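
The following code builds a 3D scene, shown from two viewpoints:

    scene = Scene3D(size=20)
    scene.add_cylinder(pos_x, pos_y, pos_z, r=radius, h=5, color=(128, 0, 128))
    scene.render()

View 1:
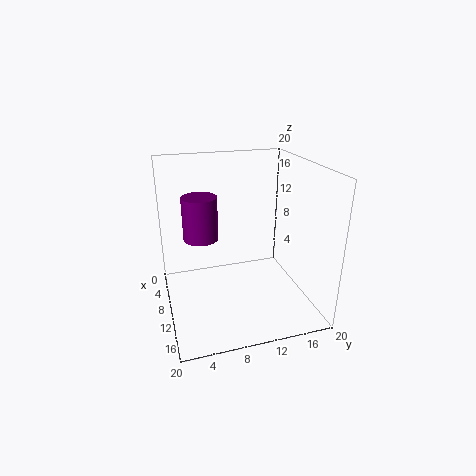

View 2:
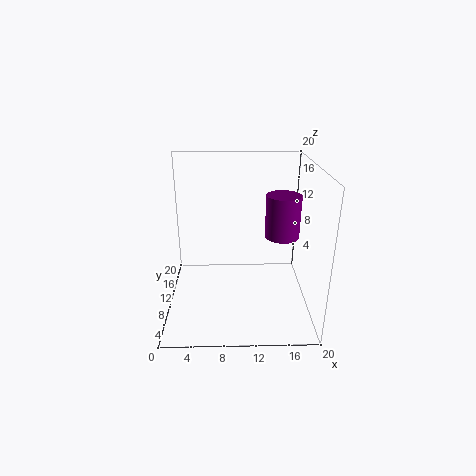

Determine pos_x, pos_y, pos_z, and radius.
pos_x = 15, pos_y = 4, pos_z = 13, radius = 2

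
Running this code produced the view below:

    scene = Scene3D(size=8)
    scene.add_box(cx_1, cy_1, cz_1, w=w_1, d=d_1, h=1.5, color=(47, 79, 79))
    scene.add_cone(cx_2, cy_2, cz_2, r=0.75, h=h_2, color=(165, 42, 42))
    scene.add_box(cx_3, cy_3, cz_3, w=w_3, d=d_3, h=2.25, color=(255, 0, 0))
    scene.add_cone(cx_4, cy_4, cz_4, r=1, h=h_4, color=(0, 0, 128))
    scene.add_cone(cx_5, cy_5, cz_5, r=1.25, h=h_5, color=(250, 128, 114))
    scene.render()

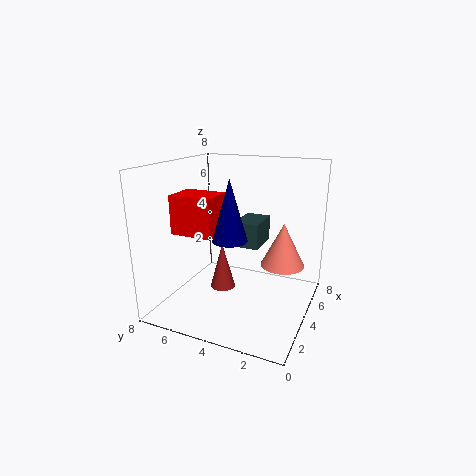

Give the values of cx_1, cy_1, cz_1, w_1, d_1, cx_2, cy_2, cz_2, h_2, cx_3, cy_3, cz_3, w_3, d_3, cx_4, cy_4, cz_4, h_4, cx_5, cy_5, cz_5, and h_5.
cx_1 = 5, cy_1 = 3.25, cz_1 = 3, w_1 = 2.25, d_1 = 1.5, cx_2 = 4.5, cy_2 = 5.25, cz_2 = 0.5, h_2 = 2.75, cx_3 = 3, cy_3 = 5.25, cz_3 = 4, w_3 = 2, d_3 = 2.5, cx_4 = 4, cy_4 = 4.5, cz_4 = 3.75, h_4 = 3.5, cx_5 = 5.25, cy_5 = 1.75, cz_5 = 2.25, h_5 = 2.5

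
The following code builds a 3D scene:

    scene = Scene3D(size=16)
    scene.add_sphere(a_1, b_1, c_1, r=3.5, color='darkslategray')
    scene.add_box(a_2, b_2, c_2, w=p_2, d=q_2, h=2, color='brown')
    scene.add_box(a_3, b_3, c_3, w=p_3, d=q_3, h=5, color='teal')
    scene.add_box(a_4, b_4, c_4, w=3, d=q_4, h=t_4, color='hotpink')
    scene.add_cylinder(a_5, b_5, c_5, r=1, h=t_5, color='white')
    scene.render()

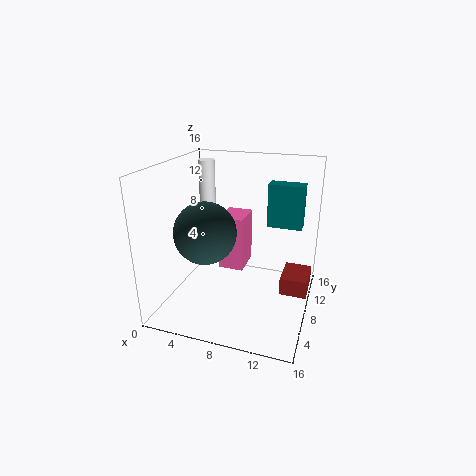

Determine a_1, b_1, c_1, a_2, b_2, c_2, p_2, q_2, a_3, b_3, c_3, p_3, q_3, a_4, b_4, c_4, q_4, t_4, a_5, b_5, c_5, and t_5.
a_1 = 4.5, b_1 = 7, c_1 = 8.5, a_2 = 13, b_2 = 7.5, c_2 = 2, p_2 = 3, q_2 = 4, a_3 = 10.5, b_3 = 11, c_3 = 8.5, p_3 = 4, q_3 = 2, a_4 = 5, b_4 = 9.5, c_4 = 3, q_4 = 4, t_4 = 6.5, a_5 = 2.5, b_5 = 12.5, c_5 = 8, t_5 = 7.5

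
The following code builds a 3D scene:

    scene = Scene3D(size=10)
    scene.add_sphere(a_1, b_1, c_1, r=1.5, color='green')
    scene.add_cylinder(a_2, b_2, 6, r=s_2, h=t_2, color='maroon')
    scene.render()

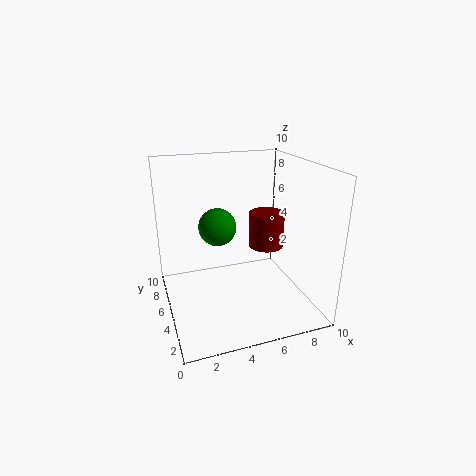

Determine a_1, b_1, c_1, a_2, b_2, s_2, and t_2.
a_1 = 4.5
b_1 = 8.5
c_1 = 4.5
a_2 = 5.5
b_2 = 1.5
s_2 = 1
t_2 = 2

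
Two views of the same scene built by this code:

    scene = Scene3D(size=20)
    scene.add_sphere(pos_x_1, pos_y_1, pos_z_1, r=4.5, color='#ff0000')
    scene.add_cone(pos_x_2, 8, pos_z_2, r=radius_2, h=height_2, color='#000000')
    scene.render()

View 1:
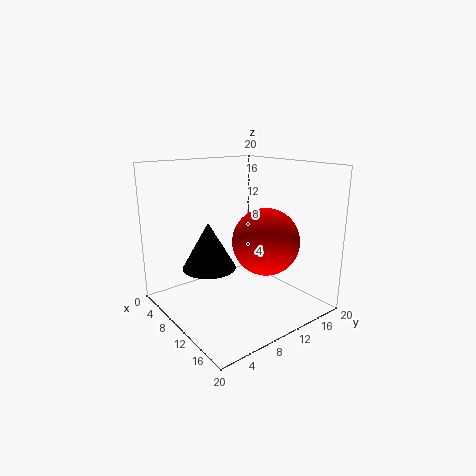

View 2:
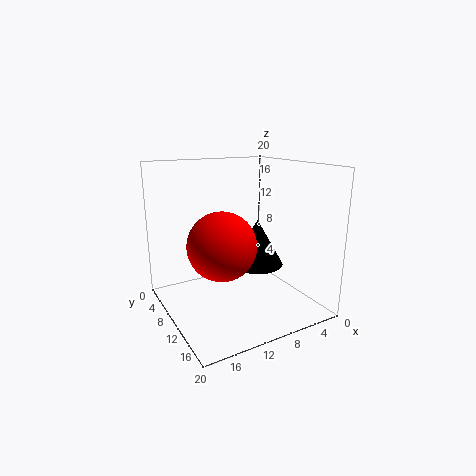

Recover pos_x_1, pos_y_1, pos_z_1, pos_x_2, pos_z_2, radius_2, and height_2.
pos_x_1 = 13.5; pos_y_1 = 12; pos_z_1 = 10; pos_x_2 = 5.5; pos_z_2 = 4.5; radius_2 = 4; height_2 = 7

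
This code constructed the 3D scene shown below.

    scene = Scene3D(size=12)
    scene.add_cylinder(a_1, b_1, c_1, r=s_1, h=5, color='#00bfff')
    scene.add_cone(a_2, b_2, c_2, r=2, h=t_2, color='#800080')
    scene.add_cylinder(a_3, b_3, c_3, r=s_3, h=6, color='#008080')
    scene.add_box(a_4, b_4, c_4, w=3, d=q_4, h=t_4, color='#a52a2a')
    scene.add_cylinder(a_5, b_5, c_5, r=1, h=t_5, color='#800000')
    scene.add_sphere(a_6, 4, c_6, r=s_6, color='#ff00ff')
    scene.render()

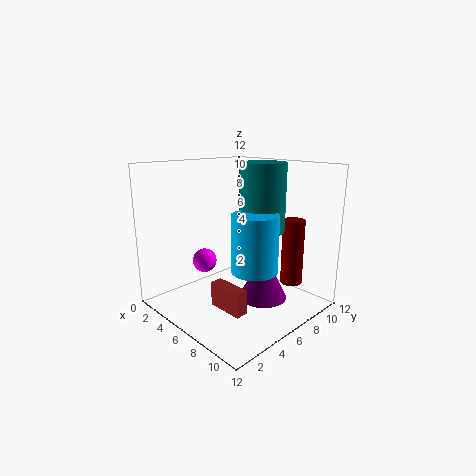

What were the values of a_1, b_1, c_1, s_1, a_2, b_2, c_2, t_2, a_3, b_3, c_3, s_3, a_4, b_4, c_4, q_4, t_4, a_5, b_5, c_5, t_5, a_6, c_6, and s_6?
a_1 = 7; b_1 = 7; c_1 = 3; s_1 = 2; a_2 = 8; b_2 = 7; c_2 = 1; t_2 = 4; a_3 = 6; b_3 = 9; c_3 = 6; s_3 = 2; a_4 = 6; b_4 = 3; c_4 = 1; q_4 = 1; t_4 = 2; a_5 = 8; b_5 = 11; c_5 = 1; t_5 = 6; a_6 = 4; c_6 = 4; s_6 = 1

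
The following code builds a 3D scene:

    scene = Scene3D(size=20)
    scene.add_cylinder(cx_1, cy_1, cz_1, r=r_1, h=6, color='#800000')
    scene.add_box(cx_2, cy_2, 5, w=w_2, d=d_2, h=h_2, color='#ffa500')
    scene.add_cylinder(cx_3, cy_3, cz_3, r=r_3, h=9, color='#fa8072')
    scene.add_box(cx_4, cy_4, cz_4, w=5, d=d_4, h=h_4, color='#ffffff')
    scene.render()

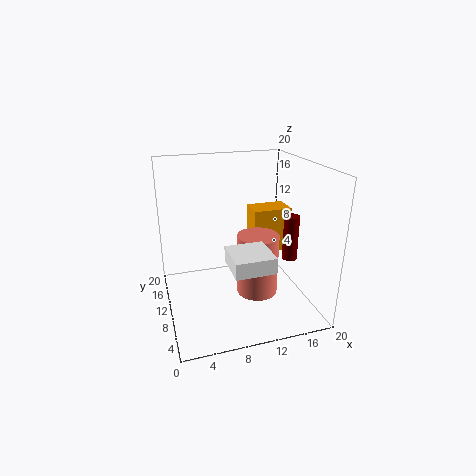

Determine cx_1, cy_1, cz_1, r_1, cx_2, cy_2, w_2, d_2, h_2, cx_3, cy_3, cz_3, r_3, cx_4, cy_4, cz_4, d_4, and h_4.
cx_1 = 16
cy_1 = 6
cz_1 = 8
r_1 = 1
cx_2 = 14
cy_2 = 14
w_2 = 6
d_2 = 4
h_2 = 7
cx_3 = 13
cy_3 = 10
cz_3 = 1
r_3 = 3
cx_4 = 7
cy_4 = 1
cz_4 = 9
d_4 = 5
h_4 = 2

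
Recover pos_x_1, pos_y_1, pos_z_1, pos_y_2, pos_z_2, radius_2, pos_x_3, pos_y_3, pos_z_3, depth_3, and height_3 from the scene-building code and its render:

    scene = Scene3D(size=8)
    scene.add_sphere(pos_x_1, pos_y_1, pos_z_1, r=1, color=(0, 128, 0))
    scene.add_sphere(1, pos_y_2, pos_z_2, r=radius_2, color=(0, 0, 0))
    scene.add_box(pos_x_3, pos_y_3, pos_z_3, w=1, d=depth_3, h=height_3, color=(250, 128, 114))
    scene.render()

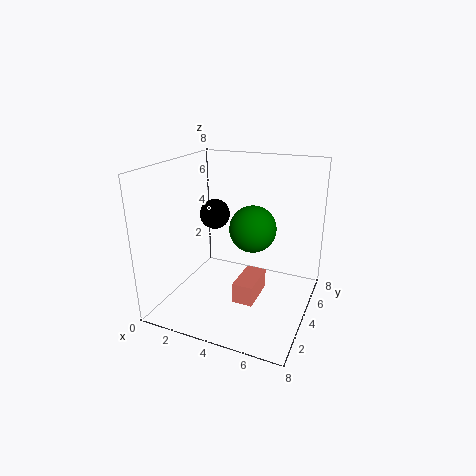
pos_x_1 = 6
pos_y_1 = 1
pos_z_1 = 6
pos_y_2 = 7
pos_z_2 = 4
radius_2 = 1
pos_x_3 = 5
pos_y_3 = 1
pos_z_3 = 2
depth_3 = 2
height_3 = 1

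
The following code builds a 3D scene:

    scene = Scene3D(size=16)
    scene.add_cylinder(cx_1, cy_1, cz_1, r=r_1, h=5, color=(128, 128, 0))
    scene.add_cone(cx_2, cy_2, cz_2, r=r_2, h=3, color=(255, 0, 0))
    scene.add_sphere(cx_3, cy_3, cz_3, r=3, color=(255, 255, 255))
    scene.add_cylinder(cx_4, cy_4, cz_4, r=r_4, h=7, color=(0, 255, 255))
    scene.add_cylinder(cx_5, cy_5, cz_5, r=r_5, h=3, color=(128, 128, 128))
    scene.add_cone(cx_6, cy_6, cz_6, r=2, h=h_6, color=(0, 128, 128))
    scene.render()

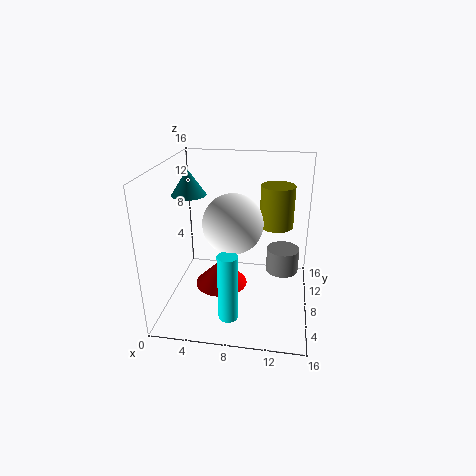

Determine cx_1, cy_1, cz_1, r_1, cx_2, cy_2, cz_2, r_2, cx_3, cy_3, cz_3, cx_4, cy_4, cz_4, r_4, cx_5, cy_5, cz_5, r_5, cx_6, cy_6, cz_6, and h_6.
cx_1 = 12; cy_1 = 12; cz_1 = 8; r_1 = 2; cx_2 = 6; cy_2 = 8; cz_2 = 2; r_2 = 3; cx_3 = 8; cy_3 = 5; cz_3 = 11; cx_4 = 8; cy_4 = 2; cz_4 = 2; r_4 = 1; cx_5 = 13; cy_5 = 12; cz_5 = 2; r_5 = 2; cx_6 = 2; cy_6 = 10; cz_6 = 12; h_6 = 3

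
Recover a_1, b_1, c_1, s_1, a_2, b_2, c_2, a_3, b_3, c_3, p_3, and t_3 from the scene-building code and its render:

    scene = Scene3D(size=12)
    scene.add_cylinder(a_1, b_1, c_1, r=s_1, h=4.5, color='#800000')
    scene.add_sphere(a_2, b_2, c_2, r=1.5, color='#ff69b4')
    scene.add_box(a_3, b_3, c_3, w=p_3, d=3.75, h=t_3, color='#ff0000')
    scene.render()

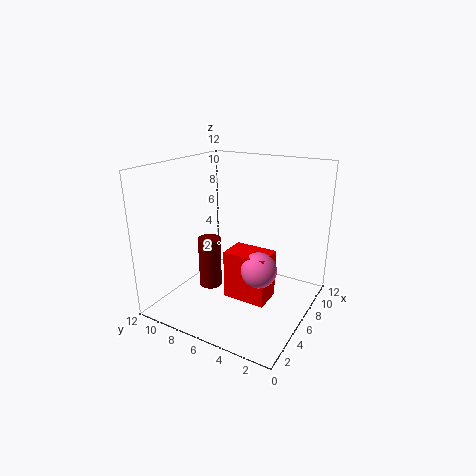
a_1 = 5.75
b_1 = 8.75
c_1 = 1
s_1 = 1
a_2 = 6
b_2 = 4
c_2 = 3.5
a_3 = 5.25
b_3 = 3.25
c_3 = 0.5
p_3 = 2.5
t_3 = 4.25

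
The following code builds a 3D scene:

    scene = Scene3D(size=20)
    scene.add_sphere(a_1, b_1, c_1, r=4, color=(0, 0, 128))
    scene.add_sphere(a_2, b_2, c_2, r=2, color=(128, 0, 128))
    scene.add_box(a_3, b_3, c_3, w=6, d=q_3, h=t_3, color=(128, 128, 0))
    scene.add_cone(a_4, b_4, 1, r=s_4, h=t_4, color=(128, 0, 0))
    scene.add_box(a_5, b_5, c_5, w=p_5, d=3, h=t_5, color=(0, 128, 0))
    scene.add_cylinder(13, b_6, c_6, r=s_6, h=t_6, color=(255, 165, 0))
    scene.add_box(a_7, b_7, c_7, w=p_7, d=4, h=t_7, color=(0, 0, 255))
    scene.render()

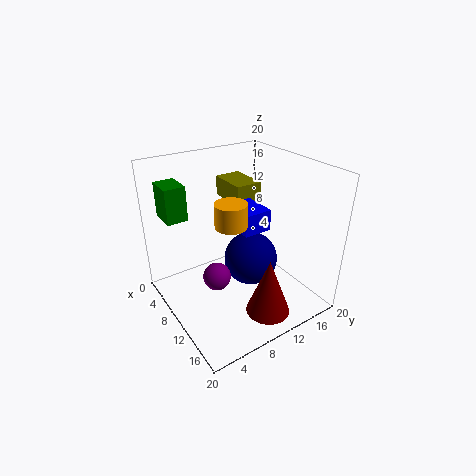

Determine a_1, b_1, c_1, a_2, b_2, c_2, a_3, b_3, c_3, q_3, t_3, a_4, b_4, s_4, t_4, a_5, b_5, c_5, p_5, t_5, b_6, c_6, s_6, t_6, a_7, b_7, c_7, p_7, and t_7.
a_1 = 9
b_1 = 13
c_1 = 5
a_2 = 9
b_2 = 7
c_2 = 4
a_3 = 1
b_3 = 12
c_3 = 13
q_3 = 4
t_3 = 3
a_4 = 16
b_4 = 11
s_4 = 3
t_4 = 8
a_5 = 1
b_5 = 2
c_5 = 12
p_5 = 4
t_5 = 5
b_6 = 7
c_6 = 14
s_6 = 2
t_6 = 3
a_7 = 7
b_7 = 10
c_7 = 11
p_7 = 5
t_7 = 3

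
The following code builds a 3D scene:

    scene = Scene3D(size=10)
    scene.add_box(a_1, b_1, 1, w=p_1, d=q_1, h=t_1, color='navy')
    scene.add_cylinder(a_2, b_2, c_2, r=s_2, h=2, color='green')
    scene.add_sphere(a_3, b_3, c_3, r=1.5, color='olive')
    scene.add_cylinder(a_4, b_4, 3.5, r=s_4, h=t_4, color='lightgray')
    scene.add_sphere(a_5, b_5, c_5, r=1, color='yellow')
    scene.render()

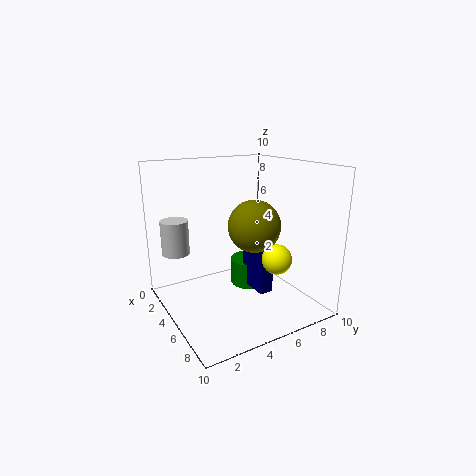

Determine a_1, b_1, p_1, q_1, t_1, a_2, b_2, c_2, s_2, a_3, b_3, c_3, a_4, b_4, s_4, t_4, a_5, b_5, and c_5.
a_1 = 4, b_1 = 6, p_1 = 2.5, q_1 = 1, t_1 = 3.5, a_2 = 3.5, b_2 = 7, c_2 = 0.5, s_2 = 1.5, a_3 = 8.5, b_3 = 4, c_3 = 7, a_4 = 2, b_4 = 1.5, s_4 = 1, t_4 = 2.5, a_5 = 7.5, b_5 = 6.5, c_5 = 4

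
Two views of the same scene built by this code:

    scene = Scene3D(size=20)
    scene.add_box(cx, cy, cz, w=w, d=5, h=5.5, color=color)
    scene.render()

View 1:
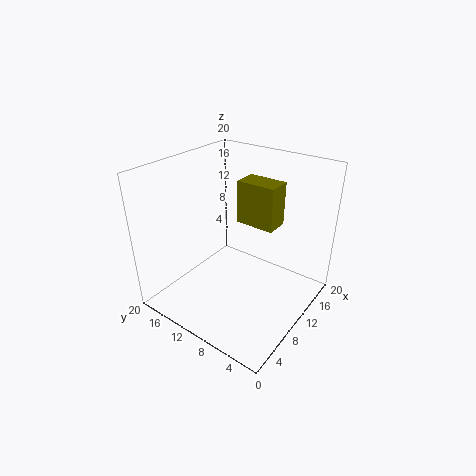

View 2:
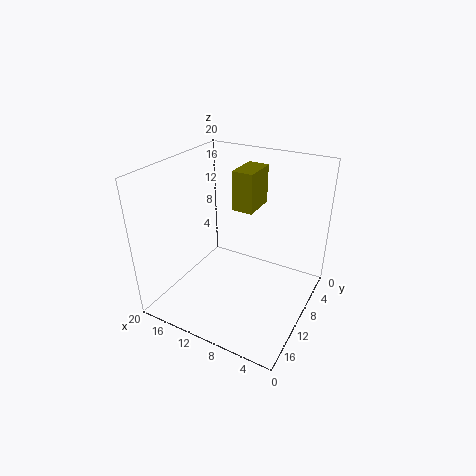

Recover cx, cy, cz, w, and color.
cx = 8.5
cy = 4
cz = 13.5
w = 3
color = 'olive'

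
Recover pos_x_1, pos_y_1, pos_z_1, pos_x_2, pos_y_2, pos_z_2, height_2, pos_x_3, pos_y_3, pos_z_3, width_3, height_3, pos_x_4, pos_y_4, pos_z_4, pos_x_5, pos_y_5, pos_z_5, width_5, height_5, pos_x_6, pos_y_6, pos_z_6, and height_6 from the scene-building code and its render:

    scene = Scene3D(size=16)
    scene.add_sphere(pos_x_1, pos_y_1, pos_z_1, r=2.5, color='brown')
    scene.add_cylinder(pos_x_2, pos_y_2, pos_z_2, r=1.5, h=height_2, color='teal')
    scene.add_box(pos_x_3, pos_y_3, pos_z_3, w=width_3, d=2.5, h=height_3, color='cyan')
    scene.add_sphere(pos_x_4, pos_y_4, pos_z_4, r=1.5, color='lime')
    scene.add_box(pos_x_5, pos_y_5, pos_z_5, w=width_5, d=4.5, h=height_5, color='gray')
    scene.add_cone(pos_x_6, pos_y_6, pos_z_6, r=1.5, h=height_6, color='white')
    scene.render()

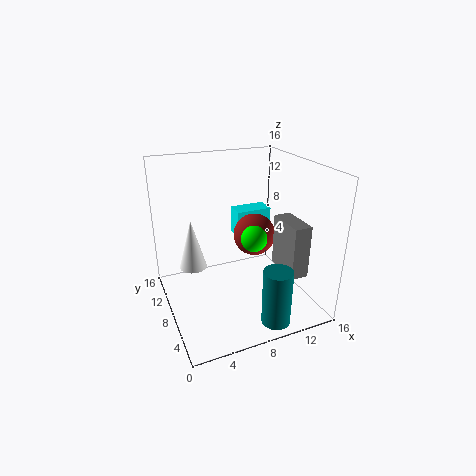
pos_x_1 = 11
pos_y_1 = 10
pos_z_1 = 7
pos_x_2 = 9.5
pos_y_2 = 1.5
pos_z_2 = 1
height_2 = 6
pos_x_3 = 10
pos_y_3 = 12.5
pos_z_3 = 5.5
width_3 = 4.5
height_3 = 3.5
pos_x_4 = 10
pos_y_4 = 8
pos_z_4 = 7.5
pos_x_5 = 12.5
pos_y_5 = 3.5
pos_z_5 = 4
width_5 = 2
height_5 = 6
pos_x_6 = 3
pos_y_6 = 9
pos_z_6 = 5
height_6 = 5.5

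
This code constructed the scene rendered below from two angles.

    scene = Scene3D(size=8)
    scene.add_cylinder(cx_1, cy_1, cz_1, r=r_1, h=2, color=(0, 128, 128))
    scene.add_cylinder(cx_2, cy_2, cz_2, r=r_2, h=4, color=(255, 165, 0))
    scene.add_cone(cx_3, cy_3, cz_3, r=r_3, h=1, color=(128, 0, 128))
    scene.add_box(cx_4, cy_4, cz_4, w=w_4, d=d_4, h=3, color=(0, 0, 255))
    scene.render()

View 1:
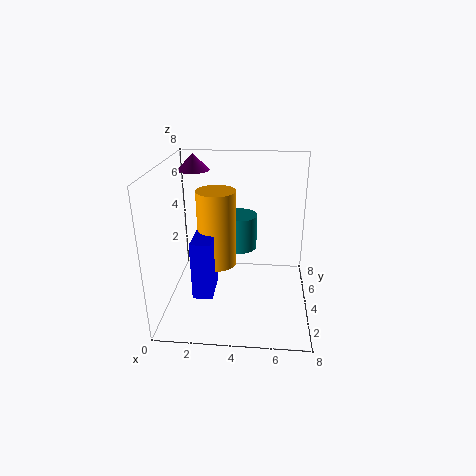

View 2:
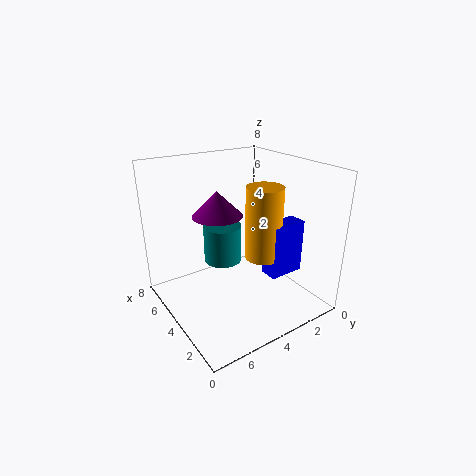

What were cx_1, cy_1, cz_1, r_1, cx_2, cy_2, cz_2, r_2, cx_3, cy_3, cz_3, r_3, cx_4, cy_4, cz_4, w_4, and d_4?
cx_1 = 4, cy_1 = 5, cz_1 = 3, r_1 = 1, cx_2 = 3, cy_2 = 3, cz_2 = 3, r_2 = 1, cx_3 = 1, cy_3 = 7, cz_3 = 7, r_3 = 1, cx_4 = 2, cy_4 = 1, cz_4 = 2, w_4 = 1, d_4 = 2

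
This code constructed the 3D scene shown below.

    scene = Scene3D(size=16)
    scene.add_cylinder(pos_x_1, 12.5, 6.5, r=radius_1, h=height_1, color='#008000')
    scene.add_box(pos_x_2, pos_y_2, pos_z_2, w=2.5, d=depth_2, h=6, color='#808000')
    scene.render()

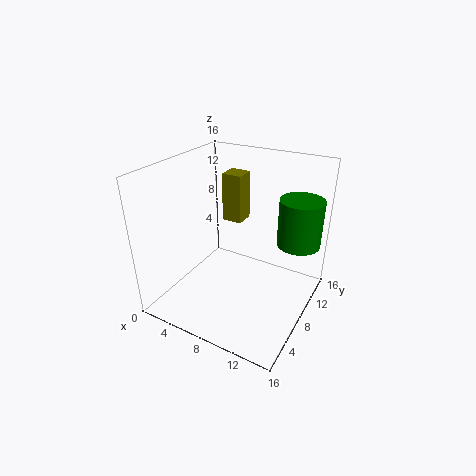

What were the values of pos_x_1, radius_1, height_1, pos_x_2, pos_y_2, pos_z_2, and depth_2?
pos_x_1 = 13.5, radius_1 = 2.5, height_1 = 5.5, pos_x_2 = 3.5, pos_y_2 = 12, pos_z_2 = 7.5, depth_2 = 2.5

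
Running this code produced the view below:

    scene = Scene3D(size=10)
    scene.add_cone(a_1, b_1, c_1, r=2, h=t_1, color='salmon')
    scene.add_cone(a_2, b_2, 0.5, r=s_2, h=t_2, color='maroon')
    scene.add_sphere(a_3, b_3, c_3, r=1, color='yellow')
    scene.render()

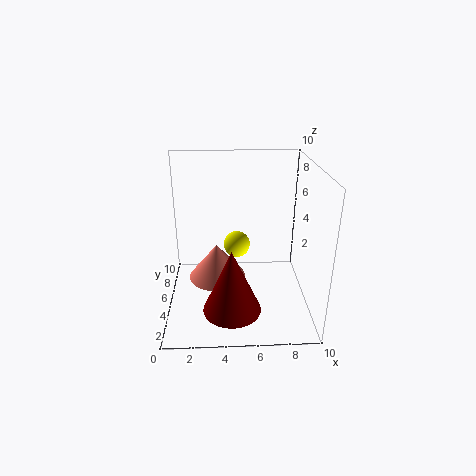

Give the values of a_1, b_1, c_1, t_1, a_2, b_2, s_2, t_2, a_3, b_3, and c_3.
a_1 = 3.5
b_1 = 5
c_1 = 2
t_1 = 2.5
a_2 = 4.5
b_2 = 3
s_2 = 2
t_2 = 4.5
a_3 = 5
b_3 = 7
c_3 = 3.5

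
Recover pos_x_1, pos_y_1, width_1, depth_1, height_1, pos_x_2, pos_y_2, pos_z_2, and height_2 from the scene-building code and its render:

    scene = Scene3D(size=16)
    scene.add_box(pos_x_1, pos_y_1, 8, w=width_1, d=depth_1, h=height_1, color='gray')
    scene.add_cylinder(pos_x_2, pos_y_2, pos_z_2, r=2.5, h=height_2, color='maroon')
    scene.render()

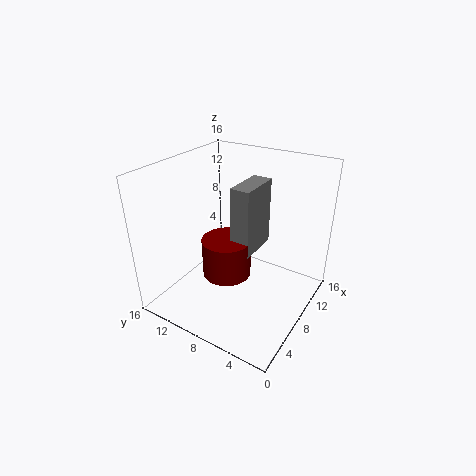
pos_x_1 = 5; pos_y_1 = 5; width_1 = 4.5; depth_1 = 2; height_1 = 7; pos_x_2 = 5; pos_y_2 = 7.5; pos_z_2 = 5.5; height_2 = 4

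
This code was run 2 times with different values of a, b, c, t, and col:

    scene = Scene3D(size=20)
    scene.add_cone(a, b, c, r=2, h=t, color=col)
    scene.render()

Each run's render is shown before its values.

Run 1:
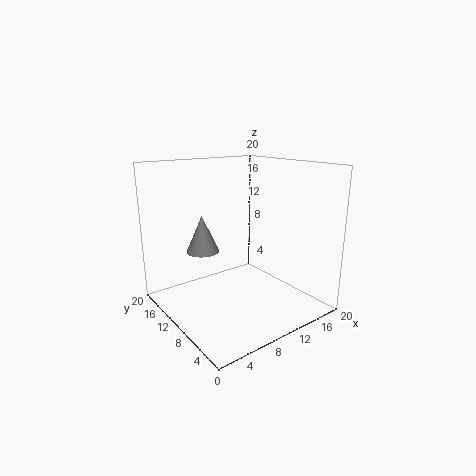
a = 3.5
b = 8.5
c = 10
t = 4.5
col = 'gray'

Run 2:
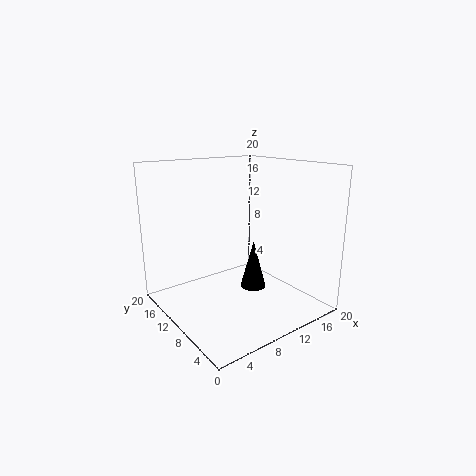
a = 14.5
b = 12
c = 0.5
t = 7.5
col = 'black'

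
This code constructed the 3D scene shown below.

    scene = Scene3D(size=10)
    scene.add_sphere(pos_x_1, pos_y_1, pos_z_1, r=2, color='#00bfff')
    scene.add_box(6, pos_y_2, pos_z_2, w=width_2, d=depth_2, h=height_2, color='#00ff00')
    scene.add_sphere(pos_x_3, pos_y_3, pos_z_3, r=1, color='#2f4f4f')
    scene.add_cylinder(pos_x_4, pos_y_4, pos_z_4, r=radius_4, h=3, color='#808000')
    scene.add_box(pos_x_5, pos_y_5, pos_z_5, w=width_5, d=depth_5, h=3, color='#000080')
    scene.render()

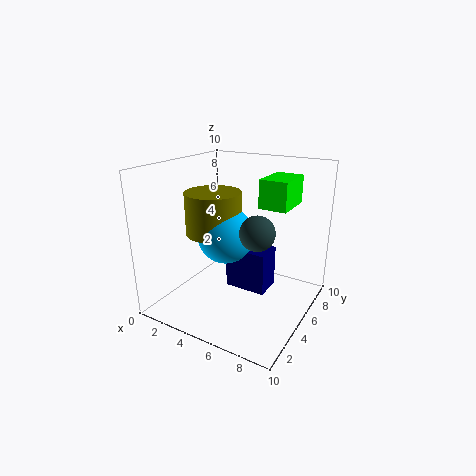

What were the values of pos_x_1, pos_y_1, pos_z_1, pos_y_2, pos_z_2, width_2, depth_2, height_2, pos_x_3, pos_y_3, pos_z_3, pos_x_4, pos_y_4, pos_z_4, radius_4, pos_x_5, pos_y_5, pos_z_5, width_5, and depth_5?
pos_x_1 = 4
pos_y_1 = 5
pos_z_1 = 5
pos_y_2 = 6
pos_z_2 = 7
width_2 = 2
depth_2 = 3
height_2 = 2
pos_x_3 = 8
pos_y_3 = 2
pos_z_3 = 7
pos_x_4 = 3
pos_y_4 = 5
pos_z_4 = 5
radius_4 = 2
pos_x_5 = 4
pos_y_5 = 5
pos_z_5 = 1
width_5 = 3
depth_5 = 2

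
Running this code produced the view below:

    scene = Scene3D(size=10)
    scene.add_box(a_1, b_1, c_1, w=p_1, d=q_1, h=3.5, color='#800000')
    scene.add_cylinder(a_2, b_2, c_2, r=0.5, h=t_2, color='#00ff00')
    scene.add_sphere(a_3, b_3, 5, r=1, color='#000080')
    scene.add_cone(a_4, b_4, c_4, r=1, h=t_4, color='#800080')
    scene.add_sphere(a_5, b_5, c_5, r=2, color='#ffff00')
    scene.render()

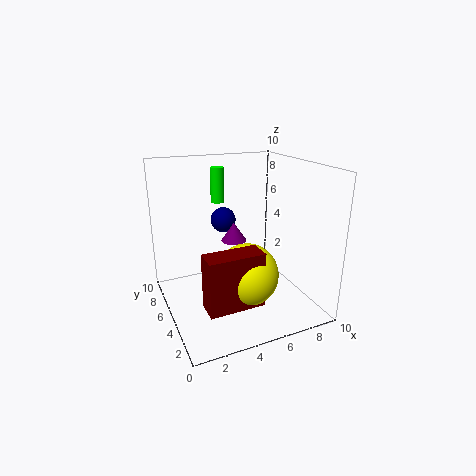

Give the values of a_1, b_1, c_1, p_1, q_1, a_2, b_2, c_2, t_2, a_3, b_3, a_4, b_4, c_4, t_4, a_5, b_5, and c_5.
a_1 = 1.5, b_1 = 1, c_1 = 2, p_1 = 3.5, q_1 = 1.5, a_2 = 4.5, b_2 = 7.5, c_2 = 7, t_2 = 2.5, a_3 = 5.5, b_3 = 9, a_4 = 6, b_4 = 8, c_4 = 3.5, t_4 = 1.5, a_5 = 4.5, b_5 = 2.5, c_5 = 3.5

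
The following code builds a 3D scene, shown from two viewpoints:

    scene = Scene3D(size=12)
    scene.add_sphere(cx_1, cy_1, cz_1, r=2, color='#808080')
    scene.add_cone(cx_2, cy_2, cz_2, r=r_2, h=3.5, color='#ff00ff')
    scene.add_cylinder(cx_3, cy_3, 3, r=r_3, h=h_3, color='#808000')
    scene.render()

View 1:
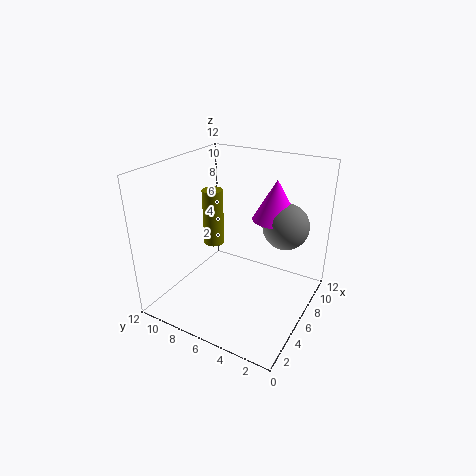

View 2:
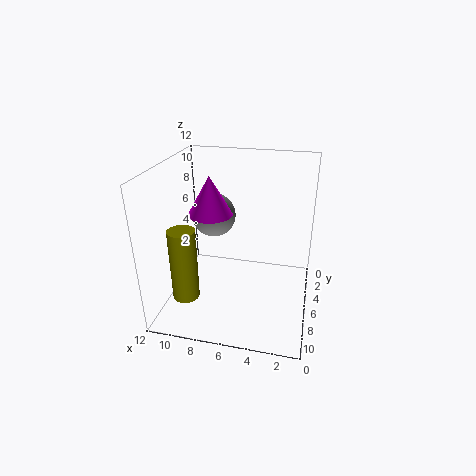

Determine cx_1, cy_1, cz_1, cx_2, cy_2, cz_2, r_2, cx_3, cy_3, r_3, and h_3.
cx_1 = 9; cy_1 = 3; cz_1 = 6.5; cx_2 = 9; cy_2 = 4; cz_2 = 7; r_2 = 2; cx_3 = 9; cy_3 = 10.5; r_3 = 1; h_3 = 5.5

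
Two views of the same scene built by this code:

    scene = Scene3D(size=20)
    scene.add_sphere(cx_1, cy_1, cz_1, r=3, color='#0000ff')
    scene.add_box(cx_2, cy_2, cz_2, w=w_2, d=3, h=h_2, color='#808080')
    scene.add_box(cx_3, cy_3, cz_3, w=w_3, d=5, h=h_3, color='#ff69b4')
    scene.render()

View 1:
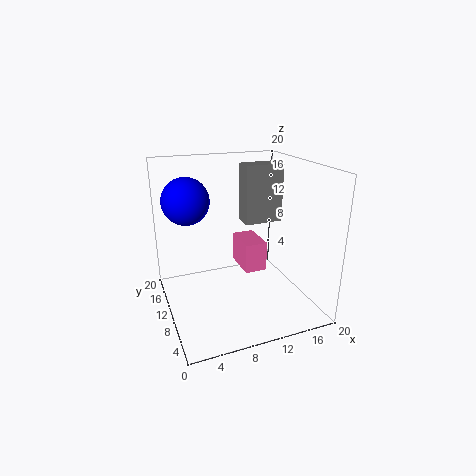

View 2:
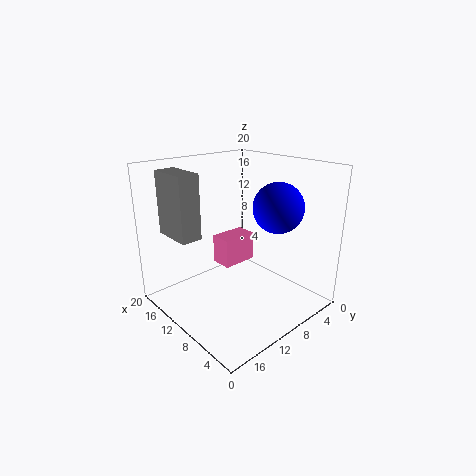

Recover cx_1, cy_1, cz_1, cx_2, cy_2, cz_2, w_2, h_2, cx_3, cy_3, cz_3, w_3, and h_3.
cx_1 = 3
cy_1 = 10
cz_1 = 16
cx_2 = 13
cy_2 = 14
cz_2 = 10
w_2 = 6
h_2 = 9
cx_3 = 10
cy_3 = 7
cz_3 = 6
w_3 = 3
h_3 = 4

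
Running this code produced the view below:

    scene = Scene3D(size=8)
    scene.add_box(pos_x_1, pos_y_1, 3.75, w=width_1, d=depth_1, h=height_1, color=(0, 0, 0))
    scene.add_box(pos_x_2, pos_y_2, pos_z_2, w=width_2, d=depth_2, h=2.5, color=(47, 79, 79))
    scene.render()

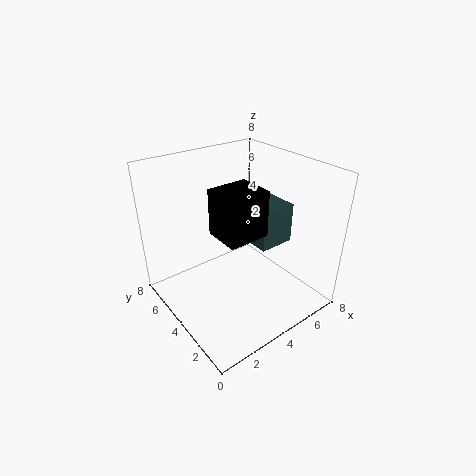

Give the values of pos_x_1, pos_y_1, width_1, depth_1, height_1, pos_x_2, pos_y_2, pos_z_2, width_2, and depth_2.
pos_x_1 = 3.25, pos_y_1 = 3.5, width_1 = 2.5, depth_1 = 2.25, height_1 = 2.75, pos_x_2 = 5.75, pos_y_2 = 3.75, pos_z_2 = 2.5, width_2 = 2.25, depth_2 = 2.75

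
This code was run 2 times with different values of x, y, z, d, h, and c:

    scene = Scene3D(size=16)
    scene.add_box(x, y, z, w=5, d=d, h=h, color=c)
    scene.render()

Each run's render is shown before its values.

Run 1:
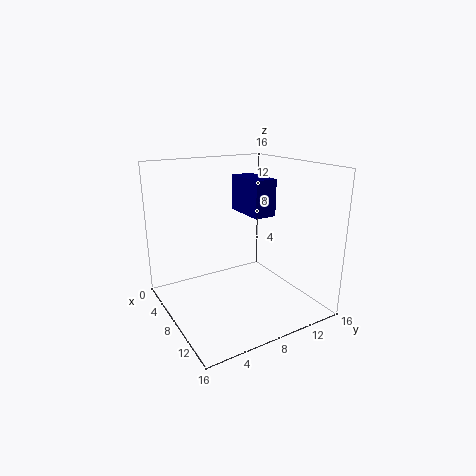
x = 5; y = 9; z = 10.5; d = 2.5; h = 4; c = 'navy'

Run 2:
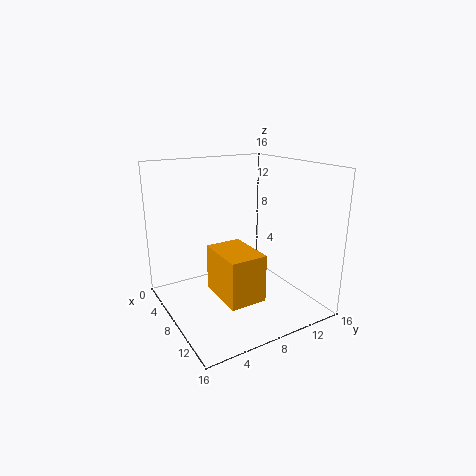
x = 10.5; y = 3; z = 4.5; d = 3.5; h = 4.5; c = 'orange'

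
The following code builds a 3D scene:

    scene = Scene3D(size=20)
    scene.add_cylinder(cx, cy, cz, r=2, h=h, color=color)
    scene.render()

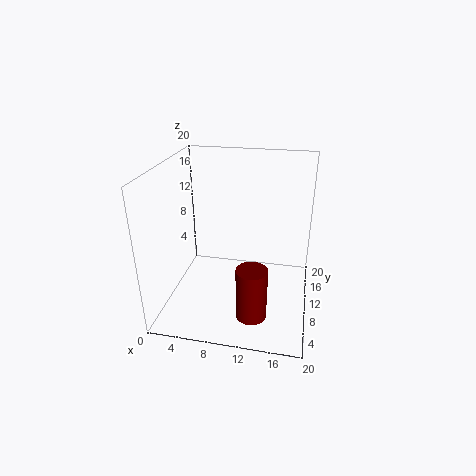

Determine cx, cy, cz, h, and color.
cx = 13; cy = 4; cz = 2; h = 7; color = 'maroon'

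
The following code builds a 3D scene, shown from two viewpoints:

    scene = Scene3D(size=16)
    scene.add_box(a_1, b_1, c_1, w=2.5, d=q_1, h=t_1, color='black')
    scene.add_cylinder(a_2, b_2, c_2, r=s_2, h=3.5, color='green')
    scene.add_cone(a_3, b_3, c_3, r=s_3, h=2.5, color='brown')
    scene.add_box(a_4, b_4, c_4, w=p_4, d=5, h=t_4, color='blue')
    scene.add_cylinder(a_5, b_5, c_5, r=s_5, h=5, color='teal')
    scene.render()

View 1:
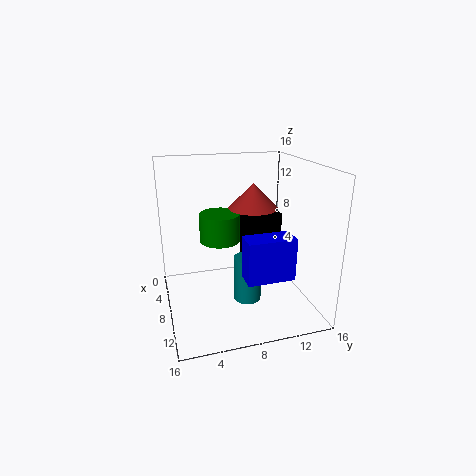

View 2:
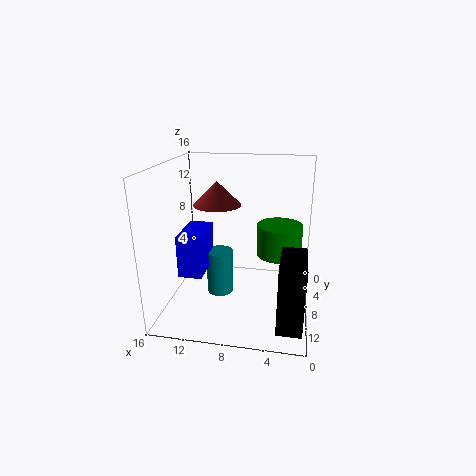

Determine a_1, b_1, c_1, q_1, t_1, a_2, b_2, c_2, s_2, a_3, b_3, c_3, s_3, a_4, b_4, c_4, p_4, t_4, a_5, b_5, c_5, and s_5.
a_1 = 0.5, b_1 = 10.5, c_1 = 1.5, q_1 = 5, t_1 = 7, a_2 = 3.5, b_2 = 7, c_2 = 6, s_2 = 2.5, a_3 = 10, b_3 = 9, c_3 = 12, s_3 = 2.5, a_4 = 11, b_4 = 7.5, c_4 = 5, p_4 = 2.5, t_4 = 4.5, a_5 = 10, b_5 = 8.5, c_5 = 1.5, s_5 = 1.5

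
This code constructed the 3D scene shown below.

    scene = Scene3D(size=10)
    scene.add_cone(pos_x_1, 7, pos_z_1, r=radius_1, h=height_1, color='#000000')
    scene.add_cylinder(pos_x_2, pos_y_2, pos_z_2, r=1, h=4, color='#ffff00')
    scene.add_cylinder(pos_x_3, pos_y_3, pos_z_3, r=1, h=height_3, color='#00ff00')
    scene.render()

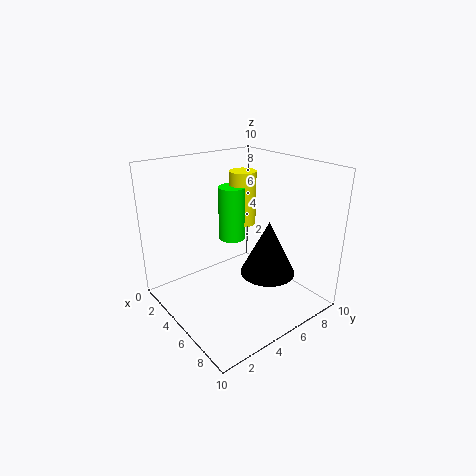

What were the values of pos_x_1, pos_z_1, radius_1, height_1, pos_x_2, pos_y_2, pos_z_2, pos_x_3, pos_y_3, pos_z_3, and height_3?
pos_x_1 = 6
pos_z_1 = 2
radius_1 = 2
height_1 = 4
pos_x_2 = 3
pos_y_2 = 7
pos_z_2 = 5
pos_x_3 = 3
pos_y_3 = 6
pos_z_3 = 4
height_3 = 4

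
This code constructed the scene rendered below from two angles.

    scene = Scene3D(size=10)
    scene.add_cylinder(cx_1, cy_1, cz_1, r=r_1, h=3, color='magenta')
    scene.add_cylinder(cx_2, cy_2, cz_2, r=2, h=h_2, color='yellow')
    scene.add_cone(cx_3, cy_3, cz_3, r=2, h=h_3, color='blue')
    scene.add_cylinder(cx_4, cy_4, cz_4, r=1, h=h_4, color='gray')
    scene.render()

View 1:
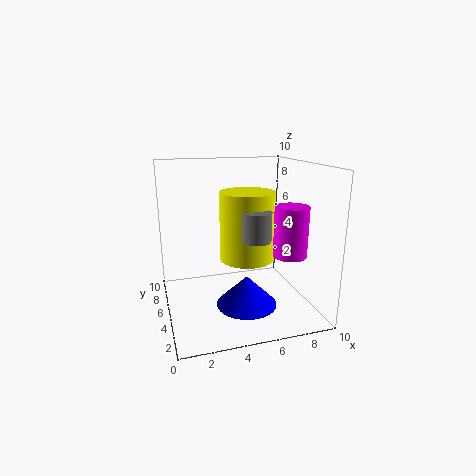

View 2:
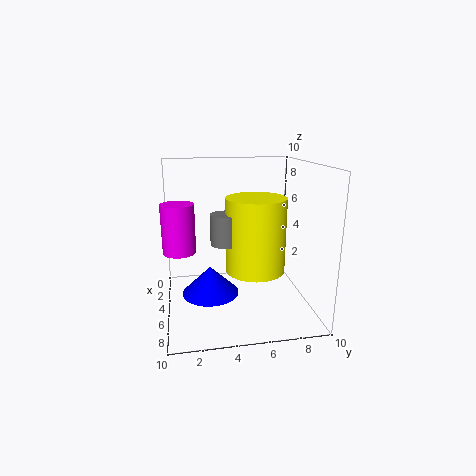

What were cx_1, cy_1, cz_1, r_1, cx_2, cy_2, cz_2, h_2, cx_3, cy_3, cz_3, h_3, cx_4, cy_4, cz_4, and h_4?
cx_1 = 7; cy_1 = 1; cz_1 = 5; r_1 = 1; cx_2 = 6; cy_2 = 6; cz_2 = 3; h_2 = 5; cx_3 = 5; cy_3 = 3; cz_3 = 1; h_3 = 2; cx_4 = 6; cy_4 = 4; cz_4 = 5; h_4 = 2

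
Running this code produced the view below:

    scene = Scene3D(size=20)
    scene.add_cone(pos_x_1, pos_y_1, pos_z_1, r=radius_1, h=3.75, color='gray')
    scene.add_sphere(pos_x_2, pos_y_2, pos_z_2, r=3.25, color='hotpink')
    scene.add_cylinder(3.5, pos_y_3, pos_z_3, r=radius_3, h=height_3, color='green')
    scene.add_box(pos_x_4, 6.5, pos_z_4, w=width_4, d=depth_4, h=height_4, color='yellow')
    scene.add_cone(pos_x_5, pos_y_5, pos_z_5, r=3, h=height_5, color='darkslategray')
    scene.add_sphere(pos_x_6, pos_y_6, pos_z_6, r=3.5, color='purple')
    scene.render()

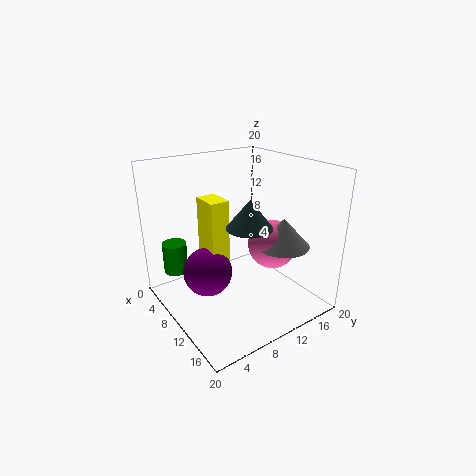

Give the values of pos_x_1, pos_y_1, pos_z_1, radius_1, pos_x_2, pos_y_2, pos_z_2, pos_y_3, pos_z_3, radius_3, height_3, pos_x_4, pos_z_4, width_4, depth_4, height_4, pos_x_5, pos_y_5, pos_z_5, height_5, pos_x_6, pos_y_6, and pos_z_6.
pos_x_1 = 15.25; pos_y_1 = 13.5; pos_z_1 = 10; radius_1 = 3.5; pos_x_2 = 13.75; pos_y_2 = 13; pos_z_2 = 9.75; pos_y_3 = 3.25; pos_z_3 = 4; radius_3 = 1.75; height_3 = 4.5; pos_x_4 = 5; pos_z_4 = 6.25; width_4 = 4; depth_4 = 2.75; height_4 = 9; pos_x_5 = 13.25; pos_y_5 = 9.5; pos_z_5 = 12.75; height_5 = 3.75; pos_x_6 = 7.75; pos_y_6 = 6.25; pos_z_6 = 4.75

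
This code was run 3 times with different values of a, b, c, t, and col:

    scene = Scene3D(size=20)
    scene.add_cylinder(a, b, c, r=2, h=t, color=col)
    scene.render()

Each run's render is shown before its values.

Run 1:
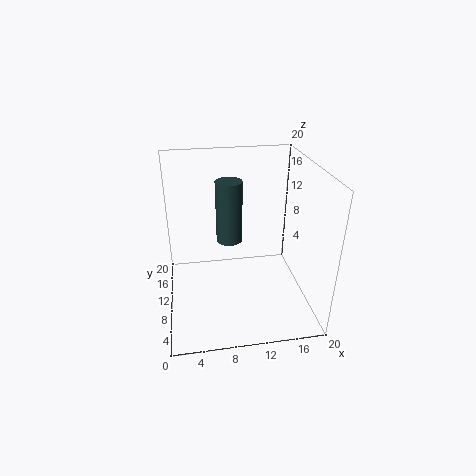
a = 9.5, b = 15, c = 7, t = 9.5, col = 'darkslategray'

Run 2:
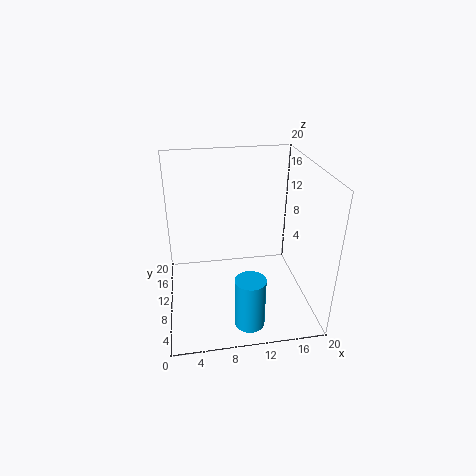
a = 10.5, b = 3.5, c = 0.5, t = 7, col = 'deepskyblue'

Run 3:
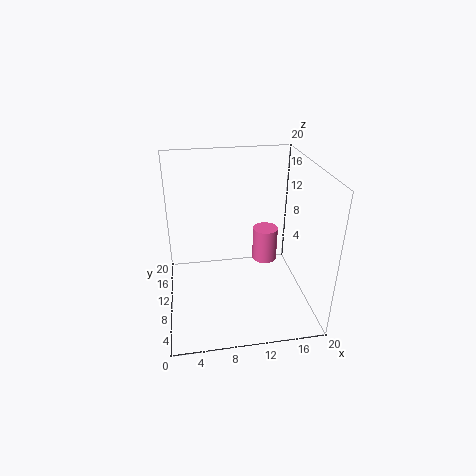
a = 15.5, b = 16, c = 2.5, t = 5.5, col = 'hotpink'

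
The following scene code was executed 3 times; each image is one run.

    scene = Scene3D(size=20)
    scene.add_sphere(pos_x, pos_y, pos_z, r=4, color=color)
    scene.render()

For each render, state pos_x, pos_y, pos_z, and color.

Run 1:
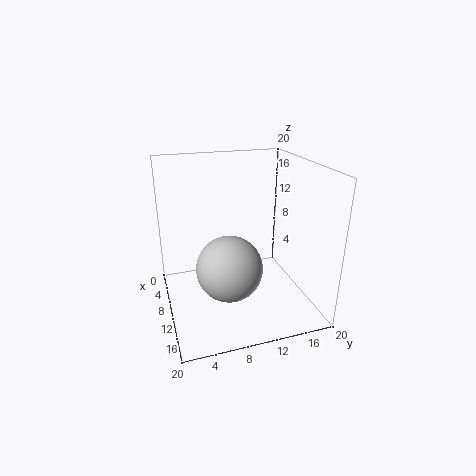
pos_x = 16; pos_y = 7; pos_z = 9; color = 'lightgray'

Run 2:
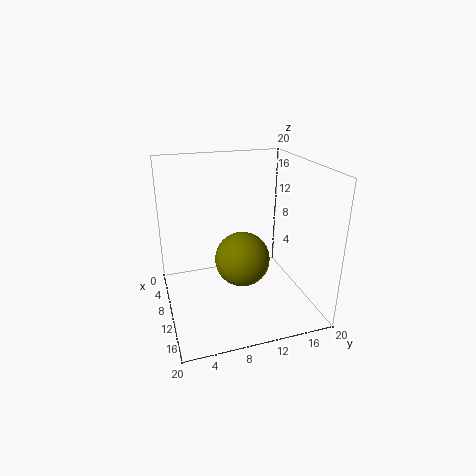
pos_x = 9; pos_y = 11; pos_z = 6; color = 'olive'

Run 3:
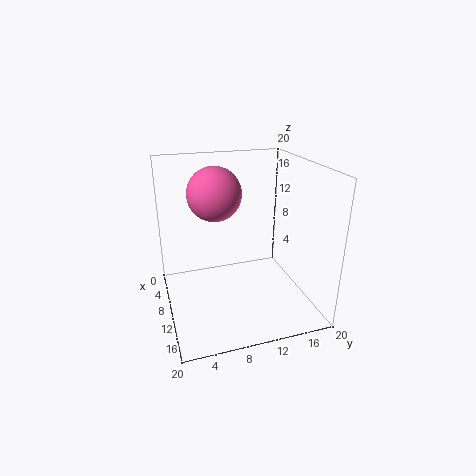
pos_x = 5; pos_y = 8; pos_z = 15; color = 'hotpink'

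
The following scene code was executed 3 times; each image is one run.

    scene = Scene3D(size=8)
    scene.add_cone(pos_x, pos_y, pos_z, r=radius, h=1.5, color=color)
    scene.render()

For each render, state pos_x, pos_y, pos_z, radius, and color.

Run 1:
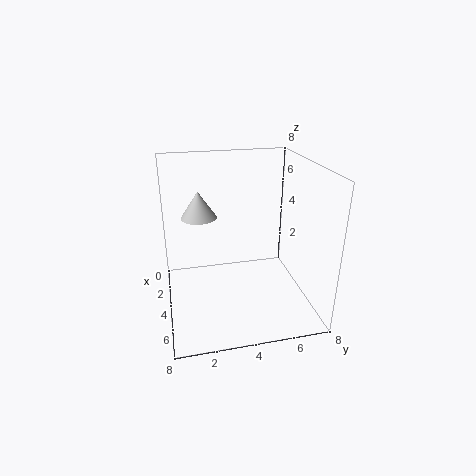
pos_x = 3; pos_y = 2; pos_z = 5; radius = 1; color = 'lightgray'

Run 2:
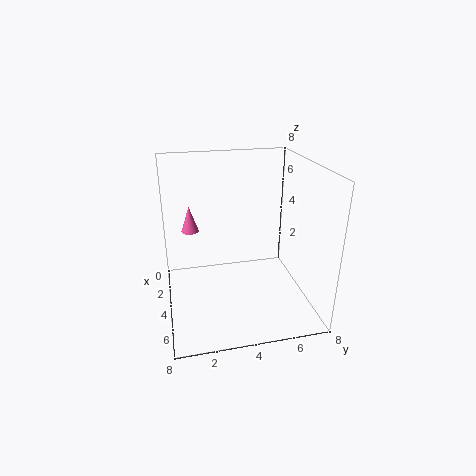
pos_x = 2.5; pos_y = 1.5; pos_z = 4; radius = 0.5; color = 'hotpink'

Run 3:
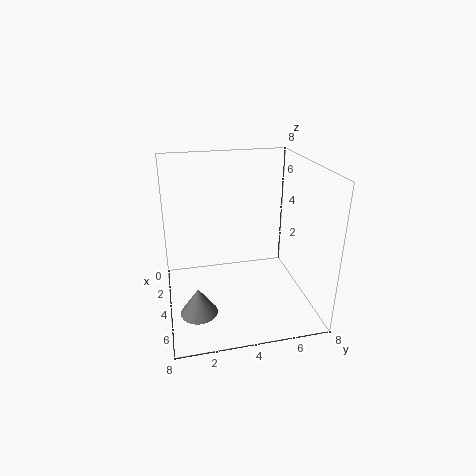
pos_x = 5.5; pos_y = 1.5; pos_z = 0.5; radius = 1; color = 'gray'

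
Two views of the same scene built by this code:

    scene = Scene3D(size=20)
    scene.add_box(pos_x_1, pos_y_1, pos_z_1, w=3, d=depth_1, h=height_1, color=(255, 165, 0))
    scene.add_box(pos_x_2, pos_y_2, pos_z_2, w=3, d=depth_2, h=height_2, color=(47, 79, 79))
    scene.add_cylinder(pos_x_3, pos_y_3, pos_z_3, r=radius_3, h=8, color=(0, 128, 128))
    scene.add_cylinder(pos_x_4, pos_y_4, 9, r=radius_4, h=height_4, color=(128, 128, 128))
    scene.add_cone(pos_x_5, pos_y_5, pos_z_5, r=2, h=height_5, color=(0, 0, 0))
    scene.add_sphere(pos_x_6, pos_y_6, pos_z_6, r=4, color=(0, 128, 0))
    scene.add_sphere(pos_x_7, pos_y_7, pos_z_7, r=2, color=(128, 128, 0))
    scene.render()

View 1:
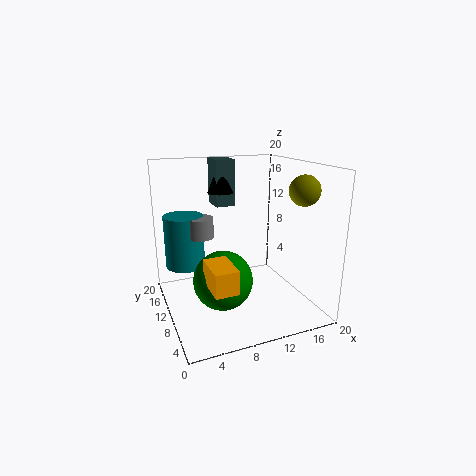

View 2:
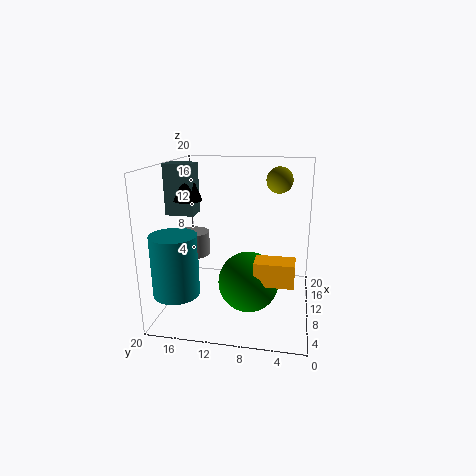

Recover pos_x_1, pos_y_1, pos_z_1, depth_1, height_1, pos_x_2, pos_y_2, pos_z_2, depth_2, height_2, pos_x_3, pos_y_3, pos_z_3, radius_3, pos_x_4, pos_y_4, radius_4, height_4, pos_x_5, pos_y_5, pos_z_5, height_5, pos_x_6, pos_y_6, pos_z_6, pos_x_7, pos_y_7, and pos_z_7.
pos_x_1 = 4, pos_y_1 = 2, pos_z_1 = 6, depth_1 = 5, height_1 = 3, pos_x_2 = 9, pos_y_2 = 16, pos_z_2 = 13, depth_2 = 4, height_2 = 7, pos_x_3 = 4, pos_y_3 = 17, pos_z_3 = 4, radius_3 = 3, pos_x_4 = 6, pos_y_4 = 15, radius_4 = 2, height_4 = 3, pos_x_5 = 10, pos_y_5 = 17, pos_z_5 = 15, height_5 = 5, pos_x_6 = 7, pos_y_6 = 8, pos_z_6 = 5, pos_x_7 = 17, pos_y_7 = 5, pos_z_7 = 17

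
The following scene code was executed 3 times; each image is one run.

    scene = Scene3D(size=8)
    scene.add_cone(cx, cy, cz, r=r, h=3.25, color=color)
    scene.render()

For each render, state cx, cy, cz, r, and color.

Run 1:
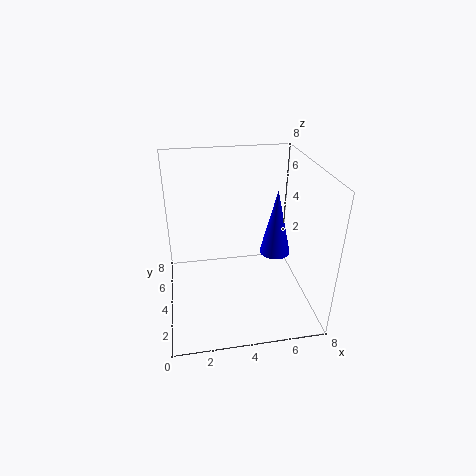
cx = 5.5; cy = 2; cz = 4.25; r = 0.75; color = 'blue'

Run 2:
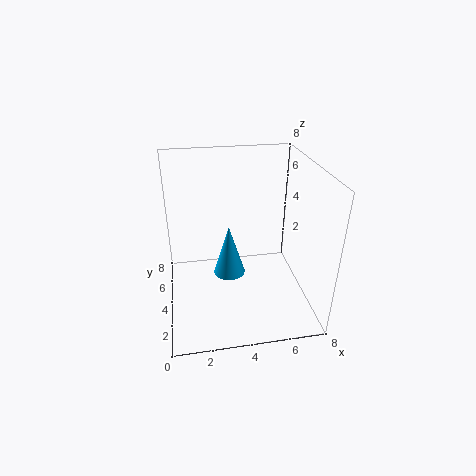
cx = 3.75; cy = 5.75; cz = 0.5; r = 1; color = 'deepskyblue'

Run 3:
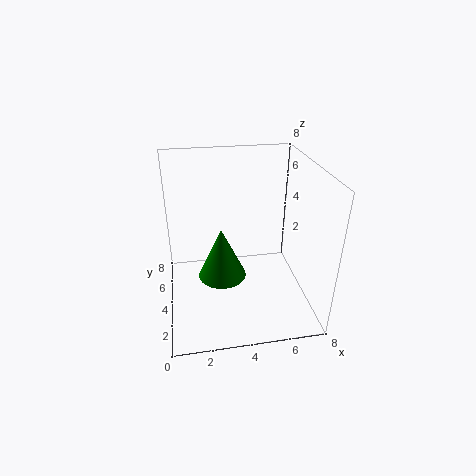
cx = 3.25; cy = 5.5; cz = 0.5; r = 1.5; color = 'green'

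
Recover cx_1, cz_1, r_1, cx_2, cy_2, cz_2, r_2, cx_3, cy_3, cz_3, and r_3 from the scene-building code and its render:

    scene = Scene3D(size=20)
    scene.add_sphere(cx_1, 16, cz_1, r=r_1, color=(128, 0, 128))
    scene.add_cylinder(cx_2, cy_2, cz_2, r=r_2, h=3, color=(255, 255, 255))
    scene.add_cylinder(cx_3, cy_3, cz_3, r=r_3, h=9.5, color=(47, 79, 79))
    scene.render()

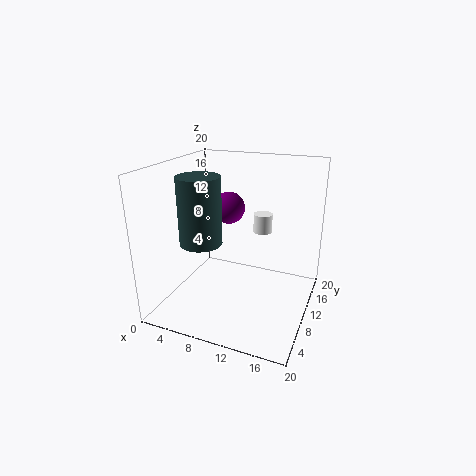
cx_1 = 6, cz_1 = 12, r_1 = 2.5, cx_2 = 11, cy_2 = 18, cz_2 = 8, r_2 = 1.5, cx_3 = 5, cy_3 = 8.5, cz_3 = 9, r_3 = 3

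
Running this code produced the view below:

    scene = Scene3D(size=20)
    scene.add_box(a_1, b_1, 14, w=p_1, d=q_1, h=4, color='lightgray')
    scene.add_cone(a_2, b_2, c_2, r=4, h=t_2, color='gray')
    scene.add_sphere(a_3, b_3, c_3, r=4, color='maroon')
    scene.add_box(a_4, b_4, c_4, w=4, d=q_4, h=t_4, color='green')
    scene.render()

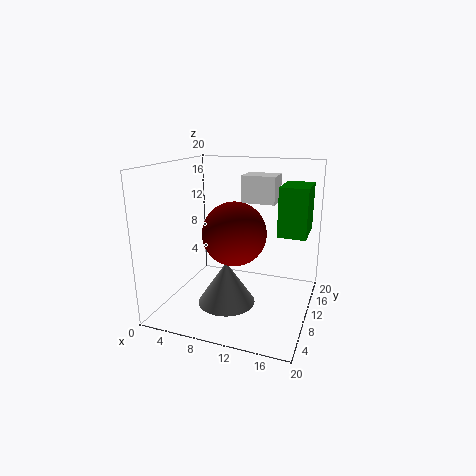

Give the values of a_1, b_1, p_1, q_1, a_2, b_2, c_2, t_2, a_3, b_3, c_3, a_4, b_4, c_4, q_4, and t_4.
a_1 = 9
b_1 = 14
p_1 = 5
q_1 = 4
a_2 = 9
b_2 = 8
c_2 = 1
t_2 = 6
a_3 = 11
b_3 = 6
c_3 = 12
a_4 = 15
b_4 = 12
c_4 = 10
q_4 = 6
t_4 = 7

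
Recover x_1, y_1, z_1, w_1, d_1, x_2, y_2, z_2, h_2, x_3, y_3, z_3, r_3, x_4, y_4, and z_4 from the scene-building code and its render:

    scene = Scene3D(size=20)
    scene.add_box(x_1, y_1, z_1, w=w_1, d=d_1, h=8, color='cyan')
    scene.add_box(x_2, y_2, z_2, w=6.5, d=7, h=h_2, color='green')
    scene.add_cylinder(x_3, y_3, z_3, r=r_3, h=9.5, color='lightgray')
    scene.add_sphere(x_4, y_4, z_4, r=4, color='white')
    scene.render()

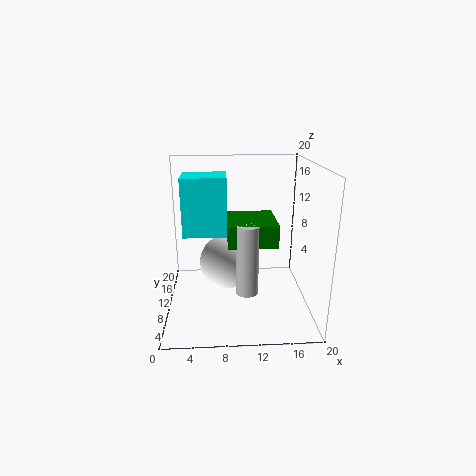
x_1 = 2.5, y_1 = 9, z_1 = 10.5, w_1 = 6, d_1 = 5, x_2 = 8.5, y_2 = 6, z_2 = 10, h_2 = 3, x_3 = 11, y_3 = 6.5, z_3 = 3.5, r_3 = 1.5, x_4 = 8.5, y_4 = 12, z_4 = 5.5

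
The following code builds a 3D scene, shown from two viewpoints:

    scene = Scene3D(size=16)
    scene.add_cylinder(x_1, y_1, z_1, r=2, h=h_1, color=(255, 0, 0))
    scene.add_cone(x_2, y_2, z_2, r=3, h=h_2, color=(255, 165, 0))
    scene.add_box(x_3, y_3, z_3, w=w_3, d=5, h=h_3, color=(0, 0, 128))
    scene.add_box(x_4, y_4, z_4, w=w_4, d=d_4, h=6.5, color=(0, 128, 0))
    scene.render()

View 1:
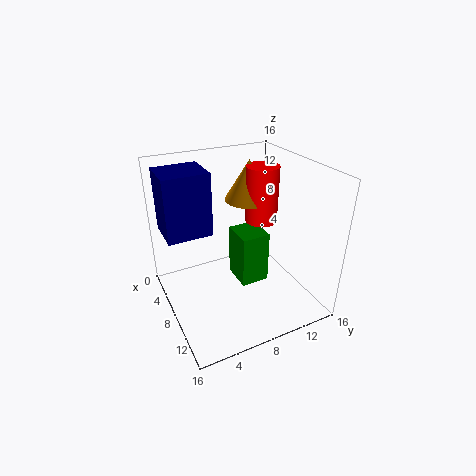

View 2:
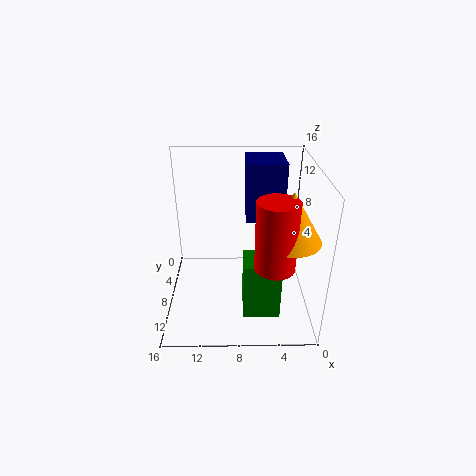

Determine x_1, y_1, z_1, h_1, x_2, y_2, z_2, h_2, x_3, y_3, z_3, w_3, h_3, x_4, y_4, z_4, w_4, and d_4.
x_1 = 4.5
y_1 = 13
z_1 = 7.5
h_1 = 7
x_2 = 3
y_2 = 12
z_2 = 10
h_2 = 5
x_3 = 2.5
y_3 = 0.5
z_3 = 8.5
w_3 = 4.5
h_3 = 7
x_4 = 3.5
y_4 = 9
z_4 = 0.5
w_4 = 4
d_4 = 3.5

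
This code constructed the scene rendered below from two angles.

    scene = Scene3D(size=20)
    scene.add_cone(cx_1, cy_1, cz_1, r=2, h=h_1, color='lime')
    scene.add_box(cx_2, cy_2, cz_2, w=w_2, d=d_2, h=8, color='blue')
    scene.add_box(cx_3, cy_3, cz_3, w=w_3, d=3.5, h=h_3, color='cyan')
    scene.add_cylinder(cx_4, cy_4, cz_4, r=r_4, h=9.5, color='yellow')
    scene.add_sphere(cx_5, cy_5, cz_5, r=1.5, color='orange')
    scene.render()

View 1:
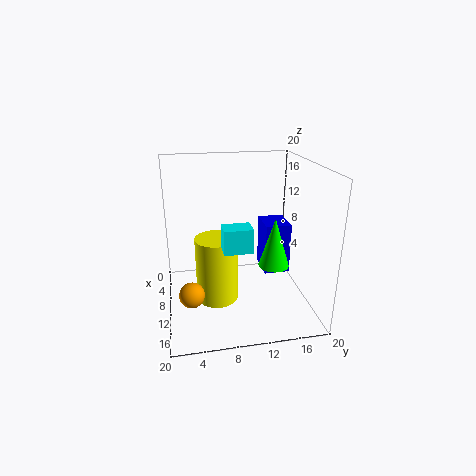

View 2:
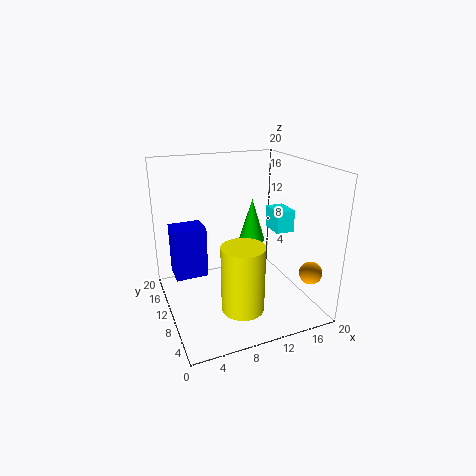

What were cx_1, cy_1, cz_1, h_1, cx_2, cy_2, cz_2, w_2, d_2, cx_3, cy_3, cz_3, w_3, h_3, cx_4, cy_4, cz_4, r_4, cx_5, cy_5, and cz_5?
cx_1 = 14
cy_1 = 14
cz_1 = 7.5
h_1 = 6.5
cx_2 = 2
cy_2 = 15
cz_2 = 2
w_2 = 5
d_2 = 4
cx_3 = 14.5
cy_3 = 7
cz_3 = 11
w_3 = 2.5
h_3 = 3
cx_4 = 9.5
cy_4 = 7
cz_4 = 0.5
r_4 = 3
cx_5 = 17.5
cy_5 = 3
cz_5 = 6.5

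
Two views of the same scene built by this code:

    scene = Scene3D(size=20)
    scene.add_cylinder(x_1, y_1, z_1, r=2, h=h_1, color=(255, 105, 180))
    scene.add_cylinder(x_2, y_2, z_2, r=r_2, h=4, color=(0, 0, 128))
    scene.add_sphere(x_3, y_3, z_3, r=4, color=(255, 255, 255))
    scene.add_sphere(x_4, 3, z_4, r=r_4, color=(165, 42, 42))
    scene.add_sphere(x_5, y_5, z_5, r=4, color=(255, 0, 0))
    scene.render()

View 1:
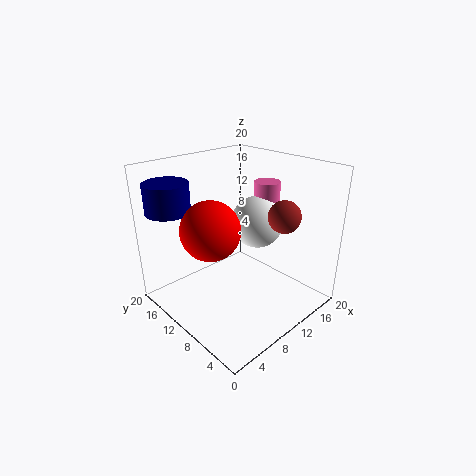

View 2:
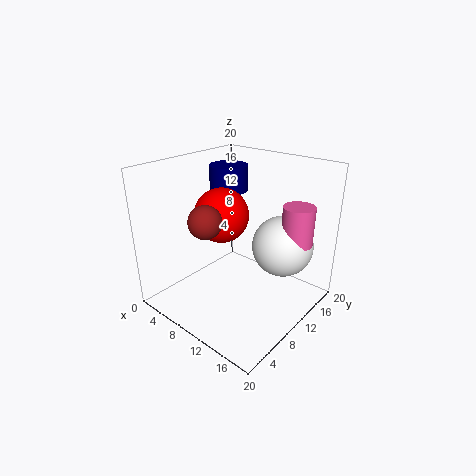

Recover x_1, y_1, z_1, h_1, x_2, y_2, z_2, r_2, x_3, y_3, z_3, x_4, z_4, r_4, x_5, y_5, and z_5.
x_1 = 18
y_1 = 12
z_1 = 11
h_1 = 5
x_2 = 3
y_2 = 16
z_2 = 14
r_2 = 3
x_3 = 16
y_3 = 12
z_3 = 10
x_4 = 11
z_4 = 15
r_4 = 2
x_5 = 6
y_5 = 11
z_5 = 12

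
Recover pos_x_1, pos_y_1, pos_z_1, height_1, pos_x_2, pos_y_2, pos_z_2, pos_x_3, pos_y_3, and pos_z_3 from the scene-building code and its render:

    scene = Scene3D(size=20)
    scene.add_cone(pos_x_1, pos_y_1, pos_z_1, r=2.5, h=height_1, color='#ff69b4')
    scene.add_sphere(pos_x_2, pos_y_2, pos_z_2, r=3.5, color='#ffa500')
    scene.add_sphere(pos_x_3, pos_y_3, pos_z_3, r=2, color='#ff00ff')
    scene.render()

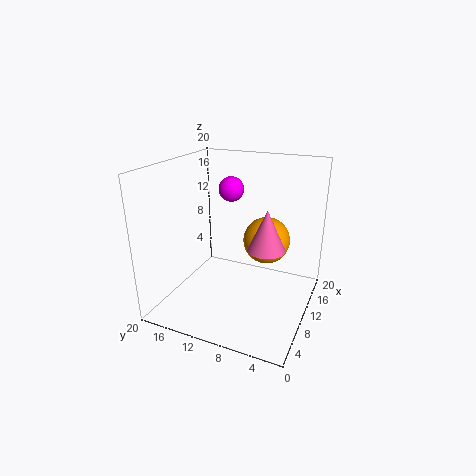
pos_x_1 = 9
pos_y_1 = 5.5
pos_z_1 = 9.5
height_1 = 5.5
pos_x_2 = 15
pos_y_2 = 7.5
pos_z_2 = 8
pos_x_3 = 17.5
pos_y_3 = 14.5
pos_z_3 = 14.5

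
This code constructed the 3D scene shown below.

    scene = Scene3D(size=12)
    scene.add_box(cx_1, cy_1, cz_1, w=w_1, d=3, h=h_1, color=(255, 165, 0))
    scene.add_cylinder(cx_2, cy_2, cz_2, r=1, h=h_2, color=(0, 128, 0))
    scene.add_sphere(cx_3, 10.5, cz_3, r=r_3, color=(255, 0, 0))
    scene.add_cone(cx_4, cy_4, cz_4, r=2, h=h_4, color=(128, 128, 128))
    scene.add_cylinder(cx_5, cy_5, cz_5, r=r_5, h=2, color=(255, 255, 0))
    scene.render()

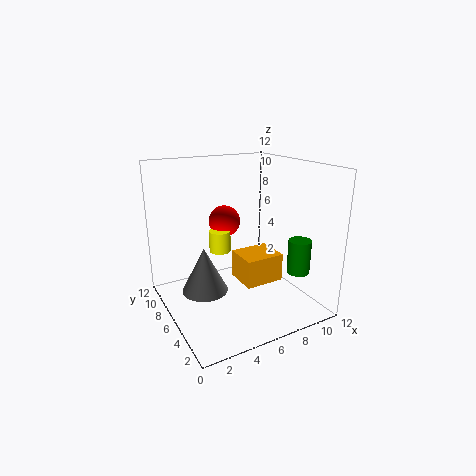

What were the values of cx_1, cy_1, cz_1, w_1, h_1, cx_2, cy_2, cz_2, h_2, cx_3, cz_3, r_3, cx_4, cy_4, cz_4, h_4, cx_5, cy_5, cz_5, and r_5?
cx_1 = 6.5, cy_1 = 5, cz_1 = 1.5, w_1 = 3.5, h_1 = 2.5, cx_2 = 11, cy_2 = 4, cz_2 = 2.5, h_2 = 3, cx_3 = 7, cz_3 = 6, r_3 = 1.5, cx_4 = 3.5, cy_4 = 7.5, cz_4 = 1, h_4 = 4, cx_5 = 6, cy_5 = 9.5, cz_5 = 3.5, r_5 = 1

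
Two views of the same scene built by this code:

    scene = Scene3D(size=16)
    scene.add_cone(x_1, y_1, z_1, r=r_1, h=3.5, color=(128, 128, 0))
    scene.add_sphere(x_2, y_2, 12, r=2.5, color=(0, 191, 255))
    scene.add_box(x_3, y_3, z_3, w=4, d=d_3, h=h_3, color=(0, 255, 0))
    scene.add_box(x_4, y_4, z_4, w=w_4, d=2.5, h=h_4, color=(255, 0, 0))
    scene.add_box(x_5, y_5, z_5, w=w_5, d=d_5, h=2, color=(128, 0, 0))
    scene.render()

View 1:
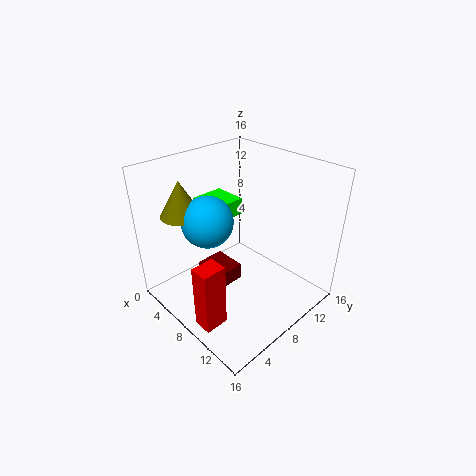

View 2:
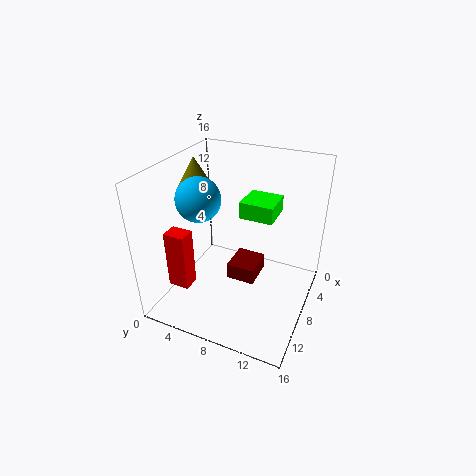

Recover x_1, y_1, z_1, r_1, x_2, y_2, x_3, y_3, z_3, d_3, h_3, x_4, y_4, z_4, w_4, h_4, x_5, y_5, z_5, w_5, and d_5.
x_1 = 6.5, y_1 = 2, z_1 = 12.5, r_1 = 2, x_2 = 8.5, y_2 = 3.5, x_3 = 1.5, y_3 = 7, z_3 = 9, d_3 = 4, h_3 = 2, x_4 = 9.5, y_4 = 0.5, z_4 = 1.5, w_4 = 2, h_4 = 7, x_5 = 3, y_5 = 6, z_5 = 1, w_5 = 4, d_5 = 3.5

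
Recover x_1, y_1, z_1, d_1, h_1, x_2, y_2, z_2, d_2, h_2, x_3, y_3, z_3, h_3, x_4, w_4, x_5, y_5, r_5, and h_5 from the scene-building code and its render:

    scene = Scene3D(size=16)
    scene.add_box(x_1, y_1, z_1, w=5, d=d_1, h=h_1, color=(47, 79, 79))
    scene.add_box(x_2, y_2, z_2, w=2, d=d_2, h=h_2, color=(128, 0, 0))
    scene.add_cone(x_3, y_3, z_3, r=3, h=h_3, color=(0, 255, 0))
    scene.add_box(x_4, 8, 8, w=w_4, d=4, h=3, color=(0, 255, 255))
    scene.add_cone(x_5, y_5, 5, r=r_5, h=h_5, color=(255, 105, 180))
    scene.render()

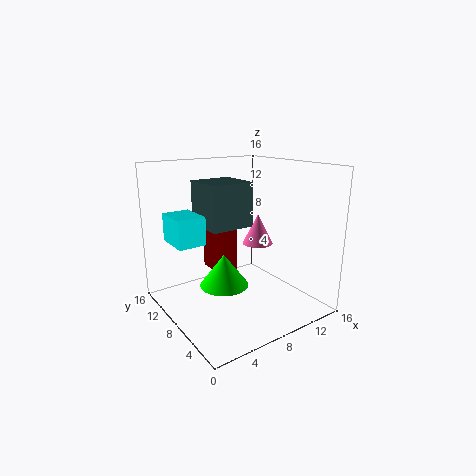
x_1 = 5; y_1 = 8; z_1 = 9; d_1 = 5; h_1 = 5; x_2 = 8; y_2 = 11; z_2 = 2; d_2 = 5; h_2 = 6; x_3 = 8; y_3 = 11; z_3 = 1; h_3 = 4; x_4 = 1; w_4 = 3; x_5 = 14; y_5 = 12; r_5 = 2; h_5 = 4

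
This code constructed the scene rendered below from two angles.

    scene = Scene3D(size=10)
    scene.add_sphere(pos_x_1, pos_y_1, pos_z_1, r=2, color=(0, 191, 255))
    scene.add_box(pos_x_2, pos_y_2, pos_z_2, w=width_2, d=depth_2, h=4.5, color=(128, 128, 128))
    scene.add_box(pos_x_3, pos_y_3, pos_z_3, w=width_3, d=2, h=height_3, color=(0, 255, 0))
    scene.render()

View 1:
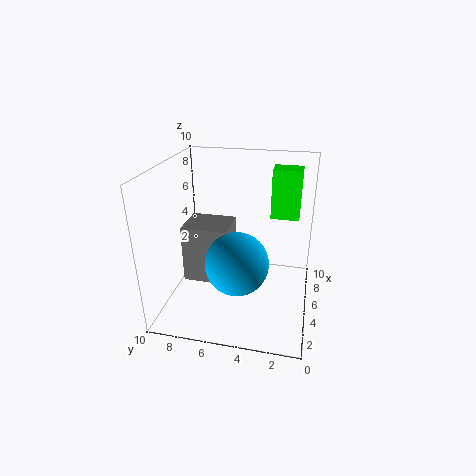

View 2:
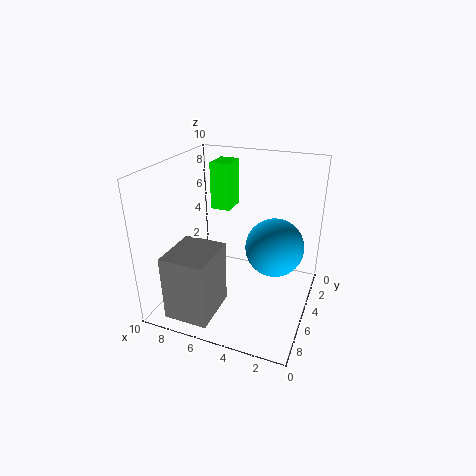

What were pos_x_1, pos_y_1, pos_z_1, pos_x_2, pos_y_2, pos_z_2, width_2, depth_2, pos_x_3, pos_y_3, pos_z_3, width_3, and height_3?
pos_x_1 = 2.5
pos_y_1 = 4.5
pos_z_1 = 4.5
pos_x_2 = 5.5
pos_y_2 = 6
pos_z_2 = 0.5
width_2 = 3
depth_2 = 3.5
pos_x_3 = 6.5
pos_y_3 = 1
pos_z_3 = 6
width_3 = 1.5
height_3 = 3.5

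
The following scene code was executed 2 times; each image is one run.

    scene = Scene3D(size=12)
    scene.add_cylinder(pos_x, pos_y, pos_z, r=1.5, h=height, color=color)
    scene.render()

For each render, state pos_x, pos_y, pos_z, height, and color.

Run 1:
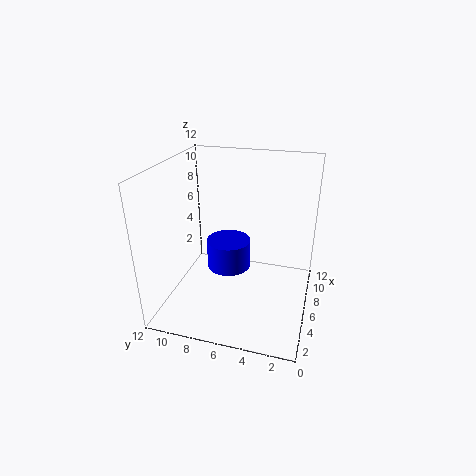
pos_x = 2
pos_y = 5.5
pos_z = 6
height = 2
color = 'blue'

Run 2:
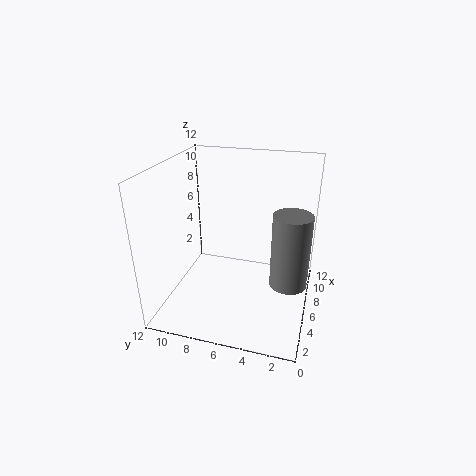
pos_x = 5
pos_y = 1.5
pos_z = 3
height = 6
color = 'gray'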